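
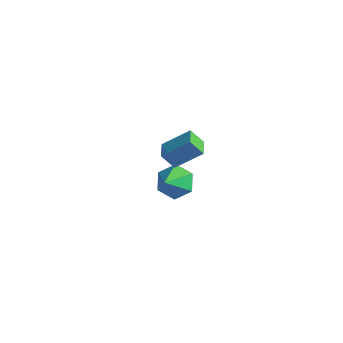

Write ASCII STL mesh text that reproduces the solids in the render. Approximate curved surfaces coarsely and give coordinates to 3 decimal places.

solid 
facet normal -0.424 -0.437 0.793
outer loop
vertex 4.144 0.529 3.693
vertex 3.339 1.264 3.667
vertex 3.231 -0.507 2.634
endloop
endfacet
facet normal 0.738 -0.674 0.024
outer loop
vertex 3.681 -0.044 1.793
vertex 4.144 0.529 3.693
vertex 3.231 -0.507 2.634
endloop
endfacet
facet normal -0.425 -0.437 0.793
outer loop
vertex 3.231 -0.507 2.634
vertex 3.339 1.264 3.667
vertex 2.427 0.228 2.608
endloop
endfacet
facet normal -0.525 -0.595 -0.609
outer loop
vertex 2.427 0.228 2.608
vertex 3.681 -0.044 1.793
vertex 3.231 -0.507 2.634
endloop
endfacet
facet normal 0.524 0.596 0.608
outer loop
vertex 4.144 0.529 3.693
vertex 3.789 1.727 2.826
vertex 3.339 1.264 3.667
endloop
endfacet
facet normal 0.738 -0.674 0.023
outer loop
vertex 4.593 0.992 2.852
vertex 4.144 0.529 3.693
vertex 3.681 -0.044 1.793
endloop
endfacet
facet normal 0.525 0.596 0.608
outer loop
vertex 4.593 0.992 2.852
vertex 3.789 1.727 2.826
vertex 4.144 0.529 3.693
endloop
endfacet
facet normal -0.738 0.674 -0.024
outer loop
vertex 3.339 1.264 3.667
vertex 3.789 1.727 2.826
vertex 2.427 0.228 2.608
endloop
endfacet
facet normal -0.524 -0.596 -0.608
outer loop
vertex 2.876 0.691 1.767
vertex 3.681 -0.044 1.793
vertex 2.427 0.228 2.608
endloop
endfacet
facet normal -0.738 0.674 -0.023
outer loop
vertex 2.427 0.228 2.608
vertex 3.789 1.727 2.826
vertex 2.876 0.691 1.767
endloop
endfacet
facet normal 0.425 0.437 -0.793
outer loop
vertex 2.876 0.691 1.767
vertex 4.593 0.992 2.852
vertex 3.681 -0.044 1.793
endloop
endfacet
facet normal 0.425 0.437 -0.793
outer loop
vertex 3.789 1.727 2.826
vertex 4.593 0.992 2.852
vertex 2.876 0.691 1.767
endloop
endfacet
facet normal -0.329 0.732 -0.597
outer loop
vertex 0.33 2.853 -4.663
vertex -0.166 3.323 -3.814
vertex 0.863 3.586 -4.058
endloop
endfacet
facet normal 0.864 -0.463 -0.200
outer loop
vertex 0.33 2.853 -4.663
vertex 0.863 3.586 -4.058
vertex 0.366 2.137 -2.846
endloop
endfacet
facet normal -0.329 0.732 -0.597
outer loop
vertex 0.863 3.586 -4.058
vertex -0.166 3.323 -3.814
vertex 0.366 4.056 -3.209
endloop
endfacet
facet normal 0.880 0.088 0.466
outer loop
vertex 0.863 3.586 -4.058
vertex 0.366 4.056 -3.209
vertex 0.366 2.137 -2.846
endloop
endfacet
facet normal -0.329 0.732 -0.597
outer loop
vertex 0.366 4.056 -3.209
vertex -0.166 3.323 -3.814
vertex -0.663 3.792 -2.965
endloop
endfacet
facet normal 0.182 0.183 0.966
outer loop
vertex 0.366 4.056 -3.209
vertex -0.663 3.792 -2.965
vertex 0.366 2.137 -2.846
endloop
endfacet
facet normal -0.329 0.732 -0.597
outer loop
vertex -0.663 3.792 -2.965
vertex -0.166 3.323 -3.814
vertex -1.196 3.059 -3.57
endloop
endfacet
facet normal -0.533 -0.274 0.801
outer loop
vertex -0.663 3.792 -2.965
vertex -1.196 3.059 -3.57
vertex 0.366 2.137 -2.846
endloop
endfacet
facet normal -0.329 0.731 -0.597
outer loop
vertex -1.196 3.059 -3.57
vertex -0.166 3.323 -3.814
vertex -0.699 2.589 -4.419
endloop
endfacet
facet normal -0.549 -0.825 0.135
outer loop
vertex -1.196 3.059 -3.57
vertex -0.699 2.589 -4.419
vertex 0.366 2.137 -2.846
endloop
endfacet
facet normal -0.329 0.731 -0.597
outer loop
vertex -0.699 2.589 -4.419
vertex -0.166 3.323 -3.814
vertex 0.33 2.853 -4.663
endloop
endfacet
facet normal 0.149 -0.919 -0.365
outer loop
vertex -0.699 2.589 -4.419
vertex 0.33 2.853 -4.663
vertex 0.366 2.137 -2.846
endloop
endfacet

endsolid


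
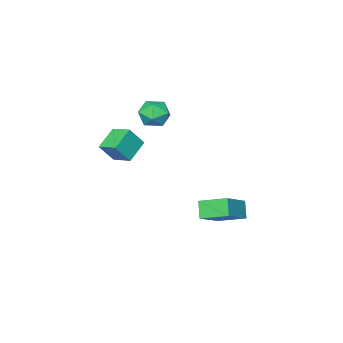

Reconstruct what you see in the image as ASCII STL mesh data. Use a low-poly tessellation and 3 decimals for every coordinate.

solid 
facet normal -0.818 -0.239 -0.523
outer loop
vertex -3.408 0.958 -0.95
vertex -4.022 2.087 -0.504
vertex -3.081 1.422 -1.674
endloop
endfacet
facet normal 0.451 -0.830 -0.328
outer loop
vertex -1.738 1.813 -0.816
vertex -3.408 0.958 -0.95
vertex -3.081 1.422 -1.674
endloop
endfacet
facet normal -0.818 -0.237 -0.523
outer loop
vertex -3.081 1.422 -1.674
vertex -4.022 2.087 -0.504
vertex -3.694 2.551 -1.227
endloop
endfacet
facet normal 0.356 0.505 -0.787
outer loop
vertex -3.694 2.551 -1.227
vertex -1.738 1.813 -0.816
vertex -3.081 1.422 -1.674
endloop
endfacet
facet normal -0.356 -0.504 0.787
outer loop
vertex -3.408 0.958 -0.95
vertex -2.679 2.478 0.354
vertex -4.022 2.087 -0.504
endloop
endfacet
facet normal 0.451 -0.830 -0.328
outer loop
vertex -2.066 1.349 -0.093
vertex -3.408 0.958 -0.95
vertex -1.738 1.813 -0.816
endloop
endfacet
facet normal -0.355 -0.505 0.787
outer loop
vertex -2.066 1.349 -0.093
vertex -2.679 2.478 0.354
vertex -3.408 0.958 -0.95
endloop
endfacet
facet normal -0.451 0.830 0.328
outer loop
vertex -4.022 2.087 -0.504
vertex -2.679 2.478 0.354
vertex -3.694 2.551 -1.227
endloop
endfacet
facet normal 0.356 0.504 -0.787
outer loop
vertex -2.352 2.942 -0.37
vertex -1.738 1.813 -0.816
vertex -3.694 2.551 -1.227
endloop
endfacet
facet normal -0.451 0.830 0.328
outer loop
vertex -3.694 2.551 -1.227
vertex -2.679 2.478 0.354
vertex -2.352 2.942 -0.37
endloop
endfacet
facet normal 0.818 0.238 0.524
outer loop
vertex -2.352 2.942 -0.37
vertex -2.066 1.349 -0.093
vertex -1.738 1.813 -0.816
endloop
endfacet
facet normal 0.819 0.238 0.522
outer loop
vertex -2.679 2.478 0.354
vertex -2.066 1.349 -0.093
vertex -2.352 2.942 -0.37
endloop
endfacet
facet normal -0.553 0.183 -0.813
outer loop
vertex -2.539 -3.973 1.095
vertex -2.663 -2.957 1.408
vertex -1.508 -3.653 0.465
endloop
endfacet
facet normal 0.115 -0.949 -0.293
outer loop
vertex -0.877 -3.863 1.392
vertex -2.539 -3.973 1.095
vertex -1.508 -3.653 0.465
endloop
endfacet
facet normal -0.552 0.185 -0.813
outer loop
vertex -1.508 -3.653 0.465
vertex -2.663 -2.957 1.408
vertex -1.631 -2.638 0.779
endloop
endfacet
facet normal 0.825 0.256 -0.504
outer loop
vertex -1.631 -2.638 0.779
vertex -0.877 -3.863 1.392
vertex -1.508 -3.653 0.465
endloop
endfacet
facet normal -0.825 -0.256 0.504
outer loop
vertex -2.539 -3.973 1.095
vertex -2.032 -3.167 2.335
vertex -2.663 -2.957 1.408
endloop
endfacet
facet normal 0.115 -0.949 -0.293
outer loop
vertex -1.909 -4.182 2.021
vertex -2.539 -3.973 1.095
vertex -0.877 -3.863 1.392
endloop
endfacet
facet normal -0.825 -0.256 0.504
outer loop
vertex -1.909 -4.182 2.021
vertex -2.032 -3.167 2.335
vertex -2.539 -3.973 1.095
endloop
endfacet
facet normal -0.115 0.949 0.293
outer loop
vertex -2.663 -2.957 1.408
vertex -2.032 -3.167 2.335
vertex -1.631 -2.638 0.779
endloop
endfacet
facet normal 0.825 0.256 -0.504
outer loop
vertex -1.001 -2.847 1.705
vertex -0.877 -3.863 1.392
vertex -1.631 -2.638 0.779
endloop
endfacet
facet normal -0.116 0.949 0.293
outer loop
vertex -1.631 -2.638 0.779
vertex -2.032 -3.167 2.335
vertex -1.001 -2.847 1.705
endloop
endfacet
facet normal 0.552 -0.183 0.813
outer loop
vertex -1.001 -2.847 1.705
vertex -1.909 -4.182 2.021
vertex -0.877 -3.863 1.392
endloop
endfacet
facet normal 0.553 -0.184 0.812
outer loop
vertex -2.032 -3.167 2.335
vertex -1.909 -4.182 2.021
vertex -1.001 -2.847 1.705
endloop
endfacet
facet normal -0.980 -0.138 0.146
outer loop
vertex -4.132 -2.949 2.631
vertex -3.994 -3.737 2.814
vertex -3.985 -3.17 3.407
endloop
endfacet
facet normal -0.791 0.533 0.302
outer loop
vertex -4.132 -2.949 2.631
vertex -3.985 -3.17 3.407
vertex -3.643 -2.49 3.102
endloop
endfacet
facet normal -0.498 0.820 -0.283
outer loop
vertex -4.132 -2.949 2.631
vertex -3.643 -2.49 3.102
vertex -3.44 -2.636 2.321
endloop
endfacet
facet normal -0.506 0.327 -0.798
outer loop
vertex -4.132 -2.949 2.631
vertex -3.44 -2.636 2.321
vertex -3.658 -3.407 2.143
endloop
endfacet
facet normal -0.804 -0.264 -0.533
outer loop
vertex -4.132 -2.949 2.631
vertex -3.658 -3.407 2.143
vertex -3.994 -3.737 2.814
endloop
endfacet
facet normal -0.291 0.510 0.810
outer loop
vertex -3.643 -2.49 3.102
vertex -3.985 -3.17 3.407
vertex -3.202 -2.993 3.577
endloop
endfacet
facet normal -0.597 -0.575 0.559
outer loop
vertex -3.985 -3.17 3.407
vertex -3.994 -3.737 2.814
vertex -3.42 -3.764 3.399
endloop
endfacet
facet normal -0.310 -0.782 -0.540
outer loop
vertex -3.994 -3.737 2.814
vertex -3.658 -3.407 2.143
vertex -3.217 -3.91 2.618
endloop
endfacet
facet normal 0.171 0.176 -0.970
outer loop
vertex -3.658 -3.407 2.143
vertex -3.44 -2.636 2.321
vertex -2.875 -3.23 2.313
endloop
endfacet
facet normal 0.183 0.974 -0.135
outer loop
vertex -3.44 -2.636 2.321
vertex -3.643 -2.49 3.102
vertex -2.866 -2.663 2.906
endloop
endfacet
facet normal 0.506 -0.327 0.798
outer loop
vertex -2.728 -3.451 3.089
vertex -3.202 -2.993 3.577
vertex -3.42 -3.764 3.399
endloop
endfacet
facet normal 0.498 -0.820 0.283
outer loop
vertex -2.728 -3.451 3.089
vertex -3.42 -3.764 3.399
vertex -3.217 -3.91 2.618
endloop
endfacet
facet normal 0.791 -0.533 -0.302
outer loop
vertex -2.728 -3.451 3.089
vertex -3.217 -3.91 2.618
vertex -2.875 -3.23 2.313
endloop
endfacet
facet normal 0.980 0.138 -0.146
outer loop
vertex -2.728 -3.451 3.089
vertex -2.875 -3.23 2.313
vertex -2.866 -2.663 2.906
endloop
endfacet
facet normal 0.804 0.264 0.533
outer loop
vertex -2.728 -3.451 3.089
vertex -2.866 -2.663 2.906
vertex -3.202 -2.993 3.577
endloop
endfacet
facet normal -0.171 -0.176 0.970
outer loop
vertex -3.42 -3.764 3.399
vertex -3.202 -2.993 3.577
vertex -3.985 -3.17 3.407
endloop
endfacet
facet normal -0.183 -0.974 0.135
outer loop
vertex -3.217 -3.91 2.618
vertex -3.42 -3.764 3.399
vertex -3.994 -3.737 2.814
endloop
endfacet
facet normal 0.291 -0.510 -0.810
outer loop
vertex -2.875 -3.23 2.313
vertex -3.217 -3.91 2.618
vertex -3.658 -3.407 2.143
endloop
endfacet
facet normal 0.597 0.575 -0.559
outer loop
vertex -2.866 -2.663 2.906
vertex -2.875 -3.23 2.313
vertex -3.44 -2.636 2.321
endloop
endfacet
facet normal 0.310 0.782 0.540
outer loop
vertex -3.202 -2.993 3.577
vertex -2.866 -2.663 2.906
vertex -3.643 -2.49 3.102
endloop
endfacet

endsolid


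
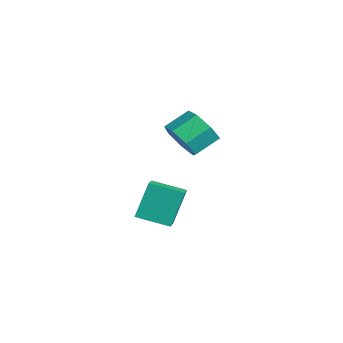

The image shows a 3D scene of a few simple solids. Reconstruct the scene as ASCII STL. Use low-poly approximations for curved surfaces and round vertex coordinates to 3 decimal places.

solid 
facet normal 0.161 -0.842 -0.514
outer loop
vertex -1.498 2.292 3.183
vertex -1.853 2.74 2.338
vertex -0.895 2.71 2.687
endloop
endfacet
facet normal 0.714 -0.260 0.650
outer loop
vertex -1.498 2.292 3.183
vertex -0.895 2.71 2.687
vertex -1.712 3.413 3.867
endloop
endfacet
facet normal 0.714 -0.260 0.650
outer loop
vertex -1.712 3.413 3.867
vertex -0.895 2.71 2.687
vertex -1.109 3.83 3.371
endloop
endfacet
facet normal -0.161 0.843 0.513
outer loop
vertex -1.712 3.413 3.867
vertex -1.109 3.83 3.371
vertex -2.067 3.86 3.022
endloop
endfacet
facet normal 0.161 -0.842 -0.514
outer loop
vertex -0.895 2.71 2.687
vertex -1.853 2.74 2.338
vertex -1.014 3.15 1.929
endloop
endfacet
facet normal 0.978 0.207 -0.033
outer loop
vertex -0.895 2.71 2.687
vertex -1.014 3.15 1.929
vertex -1.109 3.83 3.371
endloop
endfacet
facet normal 0.978 0.207 -0.033
outer loop
vertex -1.109 3.83 3.371
vertex -1.014 3.15 1.929
vertex -1.228 4.27 2.612
endloop
endfacet
facet normal -0.161 0.843 0.514
outer loop
vertex -1.109 3.83 3.371
vertex -1.228 4.27 2.612
vertex -2.067 3.86 3.022
endloop
endfacet
facet normal 0.162 -0.843 -0.513
outer loop
vertex -1.014 3.15 1.929
vertex -1.853 2.74 2.338
vertex -1.764 3.281 1.478
endloop
endfacet
facet normal 0.506 0.518 -0.690
outer loop
vertex -1.014 3.15 1.929
vertex -1.764 3.281 1.478
vertex -1.228 4.27 2.612
endloop
endfacet
facet normal 0.505 0.518 -0.690
outer loop
vertex -1.228 4.27 2.612
vertex -1.764 3.281 1.478
vertex -1.978 4.402 2.162
endloop
endfacet
facet normal -0.160 0.842 0.514
outer loop
vertex -1.228 4.27 2.612
vertex -1.978 4.402 2.162
vertex -2.067 3.86 3.022
endloop
endfacet
facet normal 0.160 -0.843 -0.514
outer loop
vertex -1.764 3.281 1.478
vertex -1.853 2.74 2.338
vertex -2.582 3.005 1.676
endloop
endfacet
facet normal -0.349 0.439 -0.828
outer loop
vertex -1.764 3.281 1.478
vertex -2.582 3.005 1.676
vertex -1.978 4.402 2.162
endloop
endfacet
facet normal -0.348 0.439 -0.828
outer loop
vertex -1.978 4.402 2.162
vertex -2.582 3.005 1.676
vertex -2.796 4.125 2.359
endloop
endfacet
facet normal -0.161 0.842 0.514
outer loop
vertex -1.978 4.402 2.162
vertex -2.796 4.125 2.359
vertex -2.067 3.86 3.022
endloop
endfacet
facet normal 0.161 -0.842 -0.514
outer loop
vertex -2.582 3.005 1.676
vertex -1.853 2.74 2.338
vertex -2.85 2.529 2.372
endloop
endfacet
facet normal -0.939 0.029 -0.342
outer loop
vertex -2.582 3.005 1.676
vertex -2.85 2.529 2.372
vertex -2.796 4.125 2.359
endloop
endfacet
facet normal -0.939 0.029 -0.341
outer loop
vertex -2.796 4.125 2.359
vertex -2.85 2.529 2.372
vertex -3.064 3.649 3.056
endloop
endfacet
facet normal -0.161 0.843 0.514
outer loop
vertex -2.796 4.125 2.359
vertex -3.064 3.649 3.056
vertex -2.067 3.86 3.022
endloop
endfacet
facet normal 0.161 -0.843 -0.514
outer loop
vertex -2.85 2.529 2.372
vertex -1.853 2.74 2.338
vertex -2.368 2.212 3.043
endloop
endfacet
facet normal -0.823 -0.402 0.401
outer loop
vertex -2.85 2.529 2.372
vertex -2.368 2.212 3.043
vertex -3.064 3.649 3.056
endloop
endfacet
facet normal -0.823 -0.402 0.402
outer loop
vertex -3.064 3.649 3.056
vertex -2.368 2.212 3.043
vertex -2.582 3.332 3.726
endloop
endfacet
facet normal -0.161 0.842 0.514
outer loop
vertex -3.064 3.649 3.056
vertex -2.582 3.332 3.726
vertex -2.067 3.86 3.022
endloop
endfacet
facet normal 0.160 -0.843 -0.514
outer loop
vertex -2.368 2.212 3.043
vertex -1.853 2.74 2.338
vertex -1.498 2.292 3.183
endloop
endfacet
facet normal -0.087 -0.531 0.843
outer loop
vertex -2.368 2.212 3.043
vertex -1.498 2.292 3.183
vertex -2.582 3.332 3.726
endloop
endfacet
facet normal -0.087 -0.531 0.843
outer loop
vertex -2.582 3.332 3.726
vertex -1.498 2.292 3.183
vertex -1.712 3.413 3.867
endloop
endfacet
facet normal -0.162 0.843 0.514
outer loop
vertex -2.582 3.332 3.726
vertex -1.712 3.413 3.867
vertex -2.067 3.86 3.022
endloop
endfacet
facet normal -0.858 0.352 -0.374
outer loop
vertex 1.633 0.491 2.196
vertex 2.31 1.738 1.814
vertex 2.023 -0.193 0.656
endloop
endfacet
facet normal -0.461 -0.848 0.260
outer loop
vertex 3.01 -0.598 1.086
vertex 1.633 0.491 2.196
vertex 2.023 -0.193 0.656
endloop
endfacet
facet normal -0.858 0.352 -0.374
outer loop
vertex 2.023 -0.193 0.656
vertex 2.31 1.738 1.814
vertex 2.701 1.054 0.274
endloop
endfacet
facet normal 0.226 -0.395 -0.890
outer loop
vertex 2.701 1.054 0.274
vertex 3.01 -0.598 1.086
vertex 2.023 -0.193 0.656
endloop
endfacet
facet normal -0.226 0.395 0.890
outer loop
vertex 1.633 0.491 2.196
vertex 3.297 1.333 2.244
vertex 2.31 1.738 1.814
endloop
endfacet
facet normal -0.462 -0.848 0.260
outer loop
vertex 2.619 0.086 2.626
vertex 1.633 0.491 2.196
vertex 3.01 -0.598 1.086
endloop
endfacet
facet normal -0.226 0.395 0.890
outer loop
vertex 2.619 0.086 2.626
vertex 3.297 1.333 2.244
vertex 1.633 0.491 2.196
endloop
endfacet
facet normal 0.461 0.848 -0.260
outer loop
vertex 2.31 1.738 1.814
vertex 3.297 1.333 2.244
vertex 2.701 1.054 0.274
endloop
endfacet
facet normal 0.226 -0.395 -0.890
outer loop
vertex 3.687 0.649 0.704
vertex 3.01 -0.598 1.086
vertex 2.701 1.054 0.274
endloop
endfacet
facet normal 0.462 0.848 -0.260
outer loop
vertex 2.701 1.054 0.274
vertex 3.297 1.333 2.244
vertex 3.687 0.649 0.704
endloop
endfacet
facet normal 0.858 -0.351 0.374
outer loop
vertex 3.687 0.649 0.704
vertex 2.619 0.086 2.626
vertex 3.01 -0.598 1.086
endloop
endfacet
facet normal 0.858 -0.352 0.374
outer loop
vertex 3.297 1.333 2.244
vertex 2.619 0.086 2.626
vertex 3.687 0.649 0.704
endloop
endfacet

endsolid


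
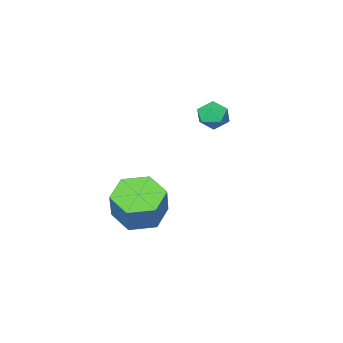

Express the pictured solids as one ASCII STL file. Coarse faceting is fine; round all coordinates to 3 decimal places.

solid 
facet normal 0.060 0.812 0.580
outer loop
vertex -1.178 1.206 -0.414
vertex -1.659 0.948 -0.003
vertex -1.0 0.814 0.116
endloop
endfacet
facet normal 0.687 0.675 0.269
outer loop
vertex -1.178 1.206 -0.414
vertex -1.0 0.814 0.116
vertex -0.687 0.736 -0.487
endloop
endfacet
facet normal 0.586 0.681 -0.439
outer loop
vertex -1.178 1.206 -0.414
vertex -0.687 0.736 -0.487
vertex -1.154 0.821 -0.979
endloop
endfacet
facet normal -0.100 0.820 -0.563
outer loop
vertex -1.178 1.206 -0.414
vertex -1.154 0.821 -0.979
vertex -1.754 0.953 -0.68
endloop
endfacet
facet normal -0.427 0.902 0.067
outer loop
vertex -1.178 1.206 -0.414
vertex -1.754 0.953 -0.68
vertex -1.659 0.948 -0.003
endloop
endfacet
facet normal 0.888 0.017 0.459
outer loop
vertex -0.687 0.736 -0.487
vertex -1.0 0.814 0.116
vertex -0.866 0.187 -0.12
endloop
endfacet
facet normal -0.125 0.240 0.963
outer loop
vertex -1.0 0.814 0.116
vertex -1.659 0.948 -0.003
vertex -1.466 0.319 0.179
endloop
endfacet
facet normal -0.913 0.385 0.131
outer loop
vertex -1.659 0.948 -0.003
vertex -1.754 0.953 -0.68
vertex -1.933 0.404 -0.313
endloop
endfacet
facet normal -0.387 0.251 -0.887
outer loop
vertex -1.754 0.953 -0.68
vertex -1.154 0.821 -0.979
vertex -1.62 0.326 -0.916
endloop
endfacet
facet normal 0.727 0.025 -0.686
outer loop
vertex -1.154 0.821 -0.979
vertex -0.687 0.736 -0.487
vertex -0.961 0.192 -0.797
endloop
endfacet
facet normal 0.100 -0.820 0.563
outer loop
vertex -1.442 -0.066 -0.386
vertex -0.866 0.187 -0.12
vertex -1.466 0.319 0.179
endloop
endfacet
facet normal -0.586 -0.681 0.439
outer loop
vertex -1.442 -0.066 -0.386
vertex -1.466 0.319 0.179
vertex -1.933 0.404 -0.313
endloop
endfacet
facet normal -0.687 -0.675 -0.269
outer loop
vertex -1.442 -0.066 -0.386
vertex -1.933 0.404 -0.313
vertex -1.62 0.326 -0.916
endloop
endfacet
facet normal -0.060 -0.812 -0.580
outer loop
vertex -1.442 -0.066 -0.386
vertex -1.62 0.326 -0.916
vertex -0.961 0.192 -0.797
endloop
endfacet
facet normal 0.427 -0.902 -0.067
outer loop
vertex -1.442 -0.066 -0.386
vertex -0.961 0.192 -0.797
vertex -0.866 0.187 -0.12
endloop
endfacet
facet normal 0.387 -0.251 0.887
outer loop
vertex -1.466 0.319 0.179
vertex -0.866 0.187 -0.12
vertex -1.0 0.814 0.116
endloop
endfacet
facet normal -0.727 -0.025 0.686
outer loop
vertex -1.933 0.404 -0.313
vertex -1.466 0.319 0.179
vertex -1.659 0.948 -0.003
endloop
endfacet
facet normal -0.888 -0.017 -0.459
outer loop
vertex -1.62 0.326 -0.916
vertex -1.933 0.404 -0.313
vertex -1.754 0.953 -0.68
endloop
endfacet
facet normal 0.125 -0.240 -0.963
outer loop
vertex -0.961 0.192 -0.797
vertex -1.62 0.326 -0.916
vertex -1.154 0.821 -0.979
endloop
endfacet
facet normal 0.913 -0.385 -0.131
outer loop
vertex -0.866 0.187 -0.12
vertex -0.961 0.192 -0.797
vertex -0.687 0.736 -0.487
endloop
endfacet
facet normal -0.278 -0.366 -0.888
outer loop
vertex 3.488 2.324 -3.919
vertex 2.714 1.861 -3.486
vertex 2.608 2.792 -3.837
endloop
endfacet
facet normal 0.386 0.804 -0.452
outer loop
vertex 3.488 2.324 -3.919
vertex 2.608 2.792 -3.837
vertex 3.879 2.841 -2.667
endloop
endfacet
facet normal 0.386 0.804 -0.452
outer loop
vertex 3.879 2.841 -2.667
vertex 2.608 2.792 -3.837
vertex 2.999 3.309 -2.585
endloop
endfacet
facet normal 0.278 0.367 0.888
outer loop
vertex 3.879 2.841 -2.667
vertex 2.999 3.309 -2.585
vertex 3.106 2.379 -2.234
endloop
endfacet
facet normal -0.278 -0.366 -0.888
outer loop
vertex 2.608 2.792 -3.837
vertex 2.714 1.861 -3.486
vertex 1.834 2.329 -3.404
endloop
endfacet
facet normal -0.570 0.807 -0.155
outer loop
vertex 2.608 2.792 -3.837
vertex 1.834 2.329 -3.404
vertex 2.999 3.309 -2.585
endloop
endfacet
facet normal -0.570 0.807 -0.155
outer loop
vertex 2.999 3.309 -2.585
vertex 1.834 2.329 -3.404
vertex 2.226 2.846 -2.152
endloop
endfacet
facet normal 0.278 0.367 0.888
outer loop
vertex 2.999 3.309 -2.585
vertex 2.226 2.846 -2.152
vertex 3.106 2.379 -2.234
endloop
endfacet
facet normal -0.278 -0.367 -0.888
outer loop
vertex 1.834 2.329 -3.404
vertex 2.714 1.861 -3.486
vertex 1.941 1.399 -3.053
endloop
endfacet
facet normal -0.955 0.003 0.298
outer loop
vertex 1.834 2.329 -3.404
vertex 1.941 1.399 -3.053
vertex 2.226 2.846 -2.152
endloop
endfacet
facet normal -0.955 0.003 0.297
outer loop
vertex 2.226 2.846 -2.152
vertex 1.941 1.399 -3.053
vertex 2.332 1.916 -1.801
endloop
endfacet
facet normal 0.277 0.367 0.888
outer loop
vertex 2.226 2.846 -2.152
vertex 2.332 1.916 -1.801
vertex 3.106 2.379 -2.234
endloop
endfacet
facet normal -0.278 -0.367 -0.888
outer loop
vertex 1.941 1.399 -3.053
vertex 2.714 1.861 -3.486
vertex 2.821 0.931 -3.135
endloop
endfacet
facet normal -0.386 -0.804 0.452
outer loop
vertex 1.941 1.399 -3.053
vertex 2.821 0.931 -3.135
vertex 2.332 1.916 -1.801
endloop
endfacet
facet normal -0.386 -0.804 0.452
outer loop
vertex 2.332 1.916 -1.801
vertex 2.821 0.931 -3.135
vertex 3.212 1.448 -1.883
endloop
endfacet
facet normal 0.278 0.366 0.888
outer loop
vertex 2.332 1.916 -1.801
vertex 3.212 1.448 -1.883
vertex 3.106 2.379 -2.234
endloop
endfacet
facet normal -0.278 -0.367 -0.888
outer loop
vertex 2.821 0.931 -3.135
vertex 2.714 1.861 -3.486
vertex 3.594 1.394 -3.568
endloop
endfacet
facet normal 0.570 -0.807 0.155
outer loop
vertex 2.821 0.931 -3.135
vertex 3.594 1.394 -3.568
vertex 3.212 1.448 -1.883
endloop
endfacet
facet normal 0.570 -0.807 0.155
outer loop
vertex 3.212 1.448 -1.883
vertex 3.594 1.394 -3.568
vertex 3.986 1.911 -2.316
endloop
endfacet
facet normal 0.278 0.366 0.888
outer loop
vertex 3.212 1.448 -1.883
vertex 3.986 1.911 -2.316
vertex 3.106 2.379 -2.234
endloop
endfacet
facet normal -0.277 -0.367 -0.888
outer loop
vertex 3.594 1.394 -3.568
vertex 2.714 1.861 -3.486
vertex 3.488 2.324 -3.919
endloop
endfacet
facet normal 0.955 -0.003 -0.297
outer loop
vertex 3.594 1.394 -3.568
vertex 3.488 2.324 -3.919
vertex 3.986 1.911 -2.316
endloop
endfacet
facet normal 0.955 -0.002 -0.297
outer loop
vertex 3.986 1.911 -2.316
vertex 3.488 2.324 -3.919
vertex 3.879 2.841 -2.667
endloop
endfacet
facet normal 0.278 0.367 0.888
outer loop
vertex 3.986 1.911 -2.316
vertex 3.879 2.841 -2.667
vertex 3.106 2.379 -2.234
endloop
endfacet

endsolid


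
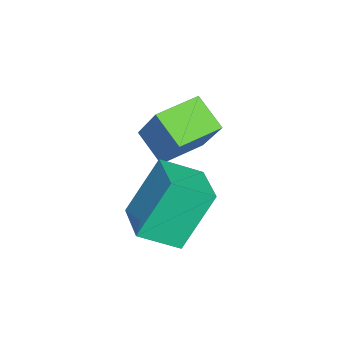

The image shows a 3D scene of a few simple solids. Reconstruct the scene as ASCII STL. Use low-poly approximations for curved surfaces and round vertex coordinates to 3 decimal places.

solid 
facet normal -0.726 0.675 0.132
outer loop
vertex -1.35 2.436 0.8
vertex -0.704 3.286 0.007
vertex -2.412 1.633 -0.927
endloop
endfacet
facet normal -0.486 -0.639 0.596
outer loop
vertex -1.316 0.614 -1.127
vertex -1.35 2.436 0.8
vertex -2.412 1.633 -0.927
endloop
endfacet
facet normal -0.726 0.675 0.133
outer loop
vertex -2.412 1.633 -0.927
vertex -0.704 3.286 0.007
vertex -1.766 2.484 -1.719
endloop
endfacet
facet normal -0.487 -0.368 -0.792
outer loop
vertex -1.766 2.484 -1.719
vertex -1.316 0.614 -1.127
vertex -2.412 1.633 -0.927
endloop
endfacet
facet normal 0.487 0.369 0.792
outer loop
vertex -1.35 2.436 0.8
vertex 0.392 2.267 -0.193
vertex -0.704 3.286 0.007
endloop
endfacet
facet normal -0.486 -0.639 0.596
outer loop
vertex -0.254 1.416 0.599
vertex -1.35 2.436 0.8
vertex -1.316 0.614 -1.127
endloop
endfacet
facet normal 0.487 0.367 0.792
outer loop
vertex -0.254 1.416 0.599
vertex 0.392 2.267 -0.193
vertex -1.35 2.436 0.8
endloop
endfacet
facet normal 0.486 0.639 -0.596
outer loop
vertex -0.704 3.286 0.007
vertex 0.392 2.267 -0.193
vertex -1.766 2.484 -1.719
endloop
endfacet
facet normal -0.488 -0.368 -0.792
outer loop
vertex -0.67 1.464 -1.92
vertex -1.316 0.614 -1.127
vertex -1.766 2.484 -1.719
endloop
endfacet
facet normal 0.486 0.639 -0.596
outer loop
vertex -1.766 2.484 -1.719
vertex 0.392 2.267 -0.193
vertex -0.67 1.464 -1.92
endloop
endfacet
facet normal 0.726 -0.675 -0.133
outer loop
vertex -0.67 1.464 -1.92
vertex -0.254 1.416 0.599
vertex -1.316 0.614 -1.127
endloop
endfacet
facet normal 0.726 -0.675 -0.133
outer loop
vertex 0.392 2.267 -0.193
vertex -0.254 1.416 0.599
vertex -0.67 1.464 -1.92
endloop
endfacet
facet normal -0.327 0.386 0.863
outer loop
vertex 0.19 1.621 -1.009
vertex 1.732 2.336 -0.745
vertex -0.25 2.832 -1.717
endloop
endfacet
facet normal -0.897 -0.415 -0.154
outer loop
vertex 0.468 1.984 -3.615
vertex 0.19 1.621 -1.009
vertex -0.25 2.832 -1.717
endloop
endfacet
facet normal -0.327 0.385 0.863
outer loop
vertex -0.25 2.832 -1.717
vertex 1.732 2.336 -0.745
vertex 1.292 3.547 -1.452
endloop
endfacet
facet normal -0.299 0.824 -0.481
outer loop
vertex 1.292 3.547 -1.452
vertex 0.468 1.984 -3.615
vertex -0.25 2.832 -1.717
endloop
endfacet
facet normal 0.300 -0.824 0.481
outer loop
vertex 0.19 1.621 -1.009
vertex 2.45 1.488 -2.643
vertex 1.732 2.336 -0.745
endloop
endfacet
facet normal -0.897 -0.415 -0.154
outer loop
vertex 0.908 0.773 -2.908
vertex 0.19 1.621 -1.009
vertex 0.468 1.984 -3.615
endloop
endfacet
facet normal 0.299 -0.824 0.481
outer loop
vertex 0.908 0.773 -2.908
vertex 2.45 1.488 -2.643
vertex 0.19 1.621 -1.009
endloop
endfacet
facet normal 0.897 0.415 0.154
outer loop
vertex 1.732 2.336 -0.745
vertex 2.45 1.488 -2.643
vertex 1.292 3.547 -1.452
endloop
endfacet
facet normal -0.300 0.824 -0.481
outer loop
vertex 2.01 2.699 -3.351
vertex 0.468 1.984 -3.615
vertex 1.292 3.547 -1.452
endloop
endfacet
facet normal 0.897 0.415 0.153
outer loop
vertex 1.292 3.547 -1.452
vertex 2.45 1.488 -2.643
vertex 2.01 2.699 -3.351
endloop
endfacet
facet normal 0.326 -0.385 -0.863
outer loop
vertex 2.01 2.699 -3.351
vertex 0.908 0.773 -2.908
vertex 0.468 1.984 -3.615
endloop
endfacet
facet normal 0.327 -0.386 -0.863
outer loop
vertex 2.45 1.488 -2.643
vertex 0.908 0.773 -2.908
vertex 2.01 2.699 -3.351
endloop
endfacet

endsolid


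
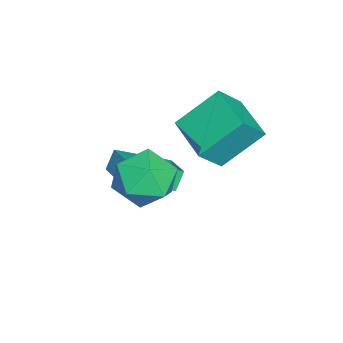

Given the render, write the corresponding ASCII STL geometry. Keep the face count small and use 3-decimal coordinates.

solid 
facet normal -0.459 0.230 0.858
outer loop
vertex 1.706 -1.449 -1.184
vertex 0.852 0.283 -2.105
vertex 0.738 -2.108 -1.526
endloop
endfacet
facet normal 0.399 -0.810 0.430
outer loop
vertex 1.128 -2.303 -2.255
vertex 1.706 -1.449 -1.184
vertex 0.738 -2.108 -1.526
endloop
endfacet
facet normal -0.459 0.230 0.858
outer loop
vertex 0.738 -2.108 -1.526
vertex 0.852 0.283 -2.105
vertex -0.116 -0.376 -2.446
endloop
endfacet
facet normal -0.794 -0.540 -0.280
outer loop
vertex -0.116 -0.376 -2.446
vertex 1.128 -2.303 -2.255
vertex 0.738 -2.108 -1.526
endloop
endfacet
facet normal 0.794 0.540 0.280
outer loop
vertex 1.706 -1.449 -1.184
vertex 1.242 0.088 -2.834
vertex 0.852 0.283 -2.105
endloop
endfacet
facet normal 0.400 -0.810 0.430
outer loop
vertex 2.096 -1.644 -1.914
vertex 1.706 -1.449 -1.184
vertex 1.128 -2.303 -2.255
endloop
endfacet
facet normal 0.794 0.540 0.280
outer loop
vertex 2.096 -1.644 -1.914
vertex 1.242 0.088 -2.834
vertex 1.706 -1.449 -1.184
endloop
endfacet
facet normal -0.400 0.809 -0.430
outer loop
vertex 0.852 0.283 -2.105
vertex 1.242 0.088 -2.834
vertex -0.116 -0.376 -2.446
endloop
endfacet
facet normal -0.794 -0.540 -0.280
outer loop
vertex 0.274 -0.571 -3.176
vertex 1.128 -2.303 -2.255
vertex -0.116 -0.376 -2.446
endloop
endfacet
facet normal -0.399 0.810 -0.430
outer loop
vertex -0.116 -0.376 -2.446
vertex 1.242 0.088 -2.834
vertex 0.274 -0.571 -3.176
endloop
endfacet
facet normal 0.459 -0.230 -0.858
outer loop
vertex 0.274 -0.571 -3.176
vertex 2.096 -1.644 -1.914
vertex 1.128 -2.303 -2.255
endloop
endfacet
facet normal 0.459 -0.229 -0.858
outer loop
vertex 1.242 0.088 -2.834
vertex 2.096 -1.644 -1.914
vertex 0.274 -0.571 -3.176
endloop
endfacet
facet normal -0.528 0.450 -0.720
outer loop
vertex -0.149 1.934 0.941
vertex 1.253 3.024 0.594
vertex 0.524 0.655 -0.352
endloop
endfacet
facet normal -0.775 -0.602 0.192
outer loop
vertex 1.227 0.056 0.606
vertex -0.149 1.934 0.941
vertex 0.524 0.655 -0.352
endloop
endfacet
facet normal -0.528 0.450 -0.720
outer loop
vertex 0.524 0.655 -0.352
vertex 1.253 3.024 0.594
vertex 1.927 1.745 -0.699
endloop
endfacet
facet normal 0.347 -0.659 -0.667
outer loop
vertex 1.927 1.745 -0.699
vertex 1.227 0.056 0.606
vertex 0.524 0.655 -0.352
endloop
endfacet
facet normal -0.347 0.659 0.667
outer loop
vertex -0.149 1.934 0.941
vertex 1.956 2.425 1.552
vertex 1.253 3.024 0.594
endloop
endfacet
facet normal -0.775 -0.602 0.192
outer loop
vertex 0.553 1.335 1.899
vertex -0.149 1.934 0.941
vertex 1.227 0.056 0.606
endloop
endfacet
facet normal -0.347 0.659 0.667
outer loop
vertex 0.553 1.335 1.899
vertex 1.956 2.425 1.552
vertex -0.149 1.934 0.941
endloop
endfacet
facet normal 0.775 0.602 -0.192
outer loop
vertex 1.253 3.024 0.594
vertex 1.956 2.425 1.552
vertex 1.927 1.745 -0.699
endloop
endfacet
facet normal 0.347 -0.659 -0.667
outer loop
vertex 2.629 1.146 0.259
vertex 1.227 0.056 0.606
vertex 1.927 1.745 -0.699
endloop
endfacet
facet normal 0.775 0.602 -0.192
outer loop
vertex 1.927 1.745 -0.699
vertex 1.956 2.425 1.552
vertex 2.629 1.146 0.259
endloop
endfacet
facet normal 0.528 -0.450 0.720
outer loop
vertex 2.629 1.146 0.259
vertex 0.553 1.335 1.899
vertex 1.227 0.056 0.606
endloop
endfacet
facet normal 0.528 -0.450 0.720
outer loop
vertex 1.956 2.425 1.552
vertex 0.553 1.335 1.899
vertex 2.629 1.146 0.259
endloop
endfacet
facet normal 0.081 -0.184 0.979
outer loop
vertex 4.338 -0.001 0.773
vertex 3.207 -0.325 0.806
vertex 4.043 -1.125 0.586
endloop
endfacet
facet normal 0.704 -0.292 0.647
outer loop
vertex 4.338 -0.001 0.773
vertex 4.043 -1.125 0.586
vertex 4.868 -0.615 -0.081
endloop
endfacet
facet normal 0.891 0.316 0.326
outer loop
vertex 4.338 -0.001 0.773
vertex 4.868 -0.615 -0.081
vertex 4.543 0.5 -0.273
endloop
endfacet
facet normal 0.385 0.801 0.459
outer loop
vertex 4.338 -0.001 0.773
vertex 4.543 0.5 -0.273
vertex 3.516 0.679 0.275
endloop
endfacet
facet normal -0.116 0.492 0.863
outer loop
vertex 4.338 -0.001 0.773
vertex 3.516 0.679 0.275
vertex 3.207 -0.325 0.806
endloop
endfacet
facet normal 0.601 -0.786 0.142
outer loop
vertex 4.868 -0.615 -0.081
vertex 4.043 -1.125 0.586
vertex 4.064 -1.319 -0.575
endloop
endfacet
facet normal -0.405 -0.611 0.680
outer loop
vertex 4.043 -1.125 0.586
vertex 3.207 -0.325 0.806
vertex 3.037 -1.14 -0.027
endloop
endfacet
facet normal -0.725 0.483 0.491
outer loop
vertex 3.207 -0.325 0.806
vertex 3.516 0.679 0.275
vertex 2.712 -0.025 -0.219
endloop
endfacet
facet normal 0.085 0.983 -0.163
outer loop
vertex 3.516 0.679 0.275
vertex 4.543 0.5 -0.273
vertex 3.537 0.485 -0.886
endloop
endfacet
facet normal 0.904 0.198 -0.379
outer loop
vertex 4.543 0.5 -0.273
vertex 4.868 -0.615 -0.081
vertex 4.373 -0.315 -1.106
endloop
endfacet
facet normal -0.385 -0.801 -0.459
outer loop
vertex 3.242 -0.639 -1.073
vertex 4.064 -1.319 -0.575
vertex 3.037 -1.14 -0.027
endloop
endfacet
facet normal -0.891 -0.316 -0.326
outer loop
vertex 3.242 -0.639 -1.073
vertex 3.037 -1.14 -0.027
vertex 2.712 -0.025 -0.219
endloop
endfacet
facet normal -0.704 0.292 -0.647
outer loop
vertex 3.242 -0.639 -1.073
vertex 2.712 -0.025 -0.219
vertex 3.537 0.485 -0.886
endloop
endfacet
facet normal -0.081 0.184 -0.979
outer loop
vertex 3.242 -0.639 -1.073
vertex 3.537 0.485 -0.886
vertex 4.373 -0.315 -1.106
endloop
endfacet
facet normal 0.116 -0.492 -0.863
outer loop
vertex 3.242 -0.639 -1.073
vertex 4.373 -0.315 -1.106
vertex 4.064 -1.319 -0.575
endloop
endfacet
facet normal -0.085 -0.983 0.163
outer loop
vertex 3.037 -1.14 -0.027
vertex 4.064 -1.319 -0.575
vertex 4.043 -1.125 0.586
endloop
endfacet
facet normal -0.904 -0.198 0.379
outer loop
vertex 2.712 -0.025 -0.219
vertex 3.037 -1.14 -0.027
vertex 3.207 -0.325 0.806
endloop
endfacet
facet normal -0.601 0.786 -0.142
outer loop
vertex 3.537 0.485 -0.886
vertex 2.712 -0.025 -0.219
vertex 3.516 0.679 0.275
endloop
endfacet
facet normal 0.405 0.611 -0.680
outer loop
vertex 4.373 -0.315 -1.106
vertex 3.537 0.485 -0.886
vertex 4.543 0.5 -0.273
endloop
endfacet
facet normal 0.725 -0.483 -0.491
outer loop
vertex 4.064 -1.319 -0.575
vertex 4.373 -0.315 -1.106
vertex 4.868 -0.615 -0.081
endloop
endfacet

endsolid


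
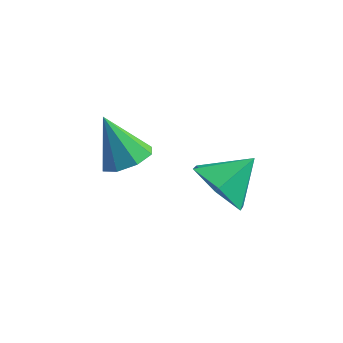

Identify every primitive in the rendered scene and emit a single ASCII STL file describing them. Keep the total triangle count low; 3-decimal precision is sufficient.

solid 
facet normal 0.489 -0.147 -0.860
outer loop
vertex -0.857 -2.485 -2.361
vertex -1.212 -2.94 -2.485
vertex -1.224 -2.359 -2.591
endloop
endfacet
facet normal 0.089 0.926 0.366
outer loop
vertex -0.857 -2.485 -2.361
vertex -1.224 -2.359 -2.591
vertex -1.808 -2.76 -1.435
endloop
endfacet
facet normal 0.488 -0.147 -0.861
outer loop
vertex -1.224 -2.359 -2.591
vertex -1.212 -2.94 -2.485
vertex -1.585 -2.573 -2.759
endloop
endfacet
facet normal -0.521 0.853 0.033
outer loop
vertex -1.224 -2.359 -2.591
vertex -1.585 -2.573 -2.759
vertex -1.808 -2.76 -1.435
endloop
endfacet
facet normal 0.487 -0.147 -0.861
outer loop
vertex -1.585 -2.573 -2.759
vertex -1.212 -2.94 -2.485
vertex -1.727 -3.002 -2.766
endloop
endfacet
facet normal -0.943 0.314 -0.114
outer loop
vertex -1.585 -2.573 -2.759
vertex -1.727 -3.002 -2.766
vertex -1.808 -2.76 -1.435
endloop
endfacet
facet normal 0.487 -0.147 -0.861
outer loop
vertex -1.727 -3.002 -2.766
vertex -1.212 -2.94 -2.485
vertex -1.568 -3.394 -2.609
endloop
endfacet
facet normal -0.928 -0.372 0.011
outer loop
vertex -1.727 -3.002 -2.766
vertex -1.568 -3.394 -2.609
vertex -1.808 -2.76 -1.435
endloop
endfacet
facet normal 0.487 -0.147 -0.861
outer loop
vertex -1.568 -3.394 -2.609
vertex -1.212 -2.94 -2.485
vertex -1.2 -3.52 -2.379
endloop
endfacet
facet normal -0.486 -0.807 0.336
outer loop
vertex -1.568 -3.394 -2.609
vertex -1.2 -3.52 -2.379
vertex -1.808 -2.76 -1.435
endloop
endfacet
facet normal 0.489 -0.147 -0.860
outer loop
vertex -1.2 -3.52 -2.379
vertex -1.212 -2.94 -2.485
vertex -0.84 -3.306 -2.211
endloop
endfacet
facet normal 0.123 -0.733 0.669
outer loop
vertex -1.2 -3.52 -2.379
vertex -0.84 -3.306 -2.211
vertex -1.808 -2.76 -1.435
endloop
endfacet
facet normal 0.489 -0.147 -0.860
outer loop
vertex -0.84 -3.306 -2.211
vertex -1.212 -2.94 -2.485
vertex -0.697 -2.877 -2.203
endloop
endfacet
facet normal 0.543 -0.196 0.816
outer loop
vertex -0.84 -3.306 -2.211
vertex -0.697 -2.877 -2.203
vertex -1.808 -2.76 -1.435
endloop
endfacet
facet normal 0.489 -0.147 -0.860
outer loop
vertex -0.697 -2.877 -2.203
vertex -1.212 -2.94 -2.485
vertex -0.857 -2.485 -2.361
endloop
endfacet
facet normal 0.529 0.494 0.690
outer loop
vertex -0.697 -2.877 -2.203
vertex -0.857 -2.485 -2.361
vertex -1.808 -2.76 -1.435
endloop
endfacet
facet normal -0.530 -0.607 -0.591
outer loop
vertex 0.768 -1.31 -4.931
vertex 0.251 -1.471 -4.302
vertex 0.096 -0.836 -4.815
endloop
endfacet
facet normal 0.503 0.796 -0.337
outer loop
vertex 0.768 -1.31 -4.931
vertex 0.096 -0.836 -4.815
vertex 0.829 -0.809 -3.658
endloop
endfacet
facet normal -0.530 -0.607 -0.591
outer loop
vertex 0.096 -0.836 -4.815
vertex 0.251 -1.471 -4.302
vertex -0.421 -0.997 -4.186
endloop
endfacet
facet normal -0.188 0.978 0.096
outer loop
vertex 0.096 -0.836 -4.815
vertex -0.421 -0.997 -4.186
vertex 0.829 -0.809 -3.658
endloop
endfacet
facet normal -0.530 -0.607 -0.591
outer loop
vertex -0.421 -0.997 -4.186
vertex 0.251 -1.471 -4.302
vertex -0.266 -1.632 -3.673
endloop
endfacet
facet normal -0.398 0.516 0.759
outer loop
vertex -0.421 -0.997 -4.186
vertex -0.266 -1.632 -3.673
vertex 0.829 -0.809 -3.658
endloop
endfacet
facet normal -0.531 -0.607 -0.592
outer loop
vertex -0.266 -1.632 -3.673
vertex 0.251 -1.471 -4.302
vertex 0.405 -2.105 -3.79
endloop
endfacet
facet normal 0.082 -0.128 0.988
outer loop
vertex -0.266 -1.632 -3.673
vertex 0.405 -2.105 -3.79
vertex 0.829 -0.809 -3.658
endloop
endfacet
facet normal -0.531 -0.607 -0.592
outer loop
vertex 0.405 -2.105 -3.79
vertex 0.251 -1.471 -4.302
vertex 0.922 -1.944 -4.419
endloop
endfacet
facet normal 0.772 -0.309 0.555
outer loop
vertex 0.405 -2.105 -3.79
vertex 0.922 -1.944 -4.419
vertex 0.829 -0.809 -3.658
endloop
endfacet
facet normal -0.531 -0.607 -0.592
outer loop
vertex 0.922 -1.944 -4.419
vertex 0.251 -1.471 -4.302
vertex 0.768 -1.31 -4.931
endloop
endfacet
facet normal 0.983 0.152 -0.107
outer loop
vertex 0.922 -1.944 -4.419
vertex 0.768 -1.31 -4.931
vertex 0.829 -0.809 -3.658
endloop
endfacet

endsolid


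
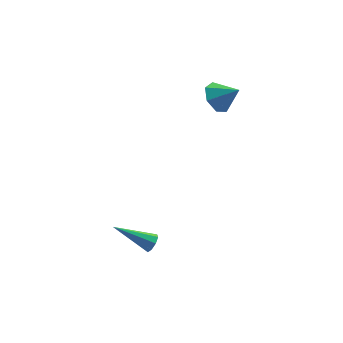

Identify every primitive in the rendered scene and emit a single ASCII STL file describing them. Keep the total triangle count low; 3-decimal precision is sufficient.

solid 
facet normal -0.690 0.363 -0.626
outer loop
vertex 2.941 3.441 1.623
vertex 2.615 3.95 2.277
vertex 3.253 4.145 1.687
endloop
endfacet
facet normal 0.872 -0.356 -0.337
outer loop
vertex 2.941 3.441 1.623
vertex 3.253 4.145 1.687
vertex 3.525 3.47 3.103
endloop
endfacet
facet normal -0.690 0.363 -0.626
outer loop
vertex 3.253 4.145 1.687
vertex 2.615 3.95 2.277
vertex 3.084 4.701 2.196
endloop
endfacet
facet normal 0.948 0.317 -0.031
outer loop
vertex 3.253 4.145 1.687
vertex 3.084 4.701 2.196
vertex 3.525 3.47 3.103
endloop
endfacet
facet normal -0.689 0.363 -0.627
outer loop
vertex 3.084 4.701 2.196
vertex 2.615 3.95 2.277
vertex 2.562 4.692 2.765
endloop
endfacet
facet normal 0.581 0.607 0.542
outer loop
vertex 3.084 4.701 2.196
vertex 2.562 4.692 2.765
vertex 3.525 3.47 3.103
endloop
endfacet
facet normal -0.689 0.363 -0.627
outer loop
vertex 2.562 4.692 2.765
vertex 2.615 3.95 2.277
vertex 2.08 4.124 2.966
endloop
endfacet
facet normal 0.045 0.299 0.953
outer loop
vertex 2.562 4.692 2.765
vertex 2.08 4.124 2.966
vertex 3.525 3.47 3.103
endloop
endfacet
facet normal -0.689 0.363 -0.627
outer loop
vertex 2.08 4.124 2.966
vertex 2.615 3.95 2.277
vertex 2.0 3.424 2.649
endloop
endfacet
facet normal -0.254 -0.375 0.892
outer loop
vertex 2.08 4.124 2.966
vertex 2.0 3.424 2.649
vertex 3.525 3.47 3.103
endloop
endfacet
facet normal -0.690 0.364 -0.626
outer loop
vertex 2.0 3.424 2.649
vertex 2.615 3.95 2.277
vertex 2.383 3.121 2.051
endloop
endfacet
facet normal -0.092 -0.911 0.402
outer loop
vertex 2.0 3.424 2.649
vertex 2.383 3.121 2.051
vertex 3.525 3.47 3.103
endloop
endfacet
facet normal -0.689 0.364 -0.627
outer loop
vertex 2.383 3.121 2.051
vertex 2.615 3.95 2.277
vertex 2.941 3.441 1.623
endloop
endfacet
facet normal 0.407 -0.902 -0.143
outer loop
vertex 2.383 3.121 2.051
vertex 2.941 3.441 1.623
vertex 3.525 3.47 3.103
endloop
endfacet
facet normal 0.820 -0.296 -0.490
outer loop
vertex -0.974 0.312 -3.841
vertex -1.255 -0.015 -4.114
vertex -1.112 0.472 -4.169
endloop
endfacet
facet normal 0.255 0.907 0.335
outer loop
vertex -0.974 0.312 -3.841
vertex -1.112 0.472 -4.169
vertex -2.945 0.595 -3.106
endloop
endfacet
facet normal 0.820 -0.296 -0.489
outer loop
vertex -1.112 0.472 -4.169
vertex -1.255 -0.015 -4.114
vertex -1.334 0.346 -4.465
endloop
endfacet
facet normal -0.118 0.943 -0.313
outer loop
vertex -1.112 0.472 -4.169
vertex -1.334 0.346 -4.465
vertex -2.945 0.595 -3.106
endloop
endfacet
facet normal 0.820 -0.296 -0.489
outer loop
vertex -1.334 0.346 -4.465
vertex -1.255 -0.015 -4.114
vertex -1.509 0.01 -4.555
endloop
endfacet
facet normal -0.528 0.465 -0.711
outer loop
vertex -1.334 0.346 -4.465
vertex -1.509 0.01 -4.555
vertex -2.945 0.595 -3.106
endloop
endfacet
facet normal 0.820 -0.296 -0.489
outer loop
vertex -1.509 0.01 -4.555
vertex -1.255 -0.015 -4.114
vertex -1.536 -0.342 -4.387
endloop
endfacet
facet normal -0.736 -0.245 -0.631
outer loop
vertex -1.509 0.01 -4.555
vertex -1.536 -0.342 -4.387
vertex -2.945 0.595 -3.106
endloop
endfacet
facet normal 0.820 -0.297 -0.489
outer loop
vertex -1.536 -0.342 -4.387
vertex -1.255 -0.015 -4.114
vertex -1.398 -0.501 -4.059
endloop
endfacet
facet normal -0.620 -0.776 -0.115
outer loop
vertex -1.536 -0.342 -4.387
vertex -1.398 -0.501 -4.059
vertex -2.945 0.595 -3.106
endloop
endfacet
facet normal 0.820 -0.297 -0.490
outer loop
vertex -1.398 -0.501 -4.059
vertex -1.255 -0.015 -4.114
vertex -1.176 -0.376 -3.763
endloop
endfacet
facet normal -0.249 -0.811 0.529
outer loop
vertex -1.398 -0.501 -4.059
vertex -1.176 -0.376 -3.763
vertex -2.945 0.595 -3.106
endloop
endfacet
facet normal 0.821 -0.296 -0.489
outer loop
vertex -1.176 -0.376 -3.763
vertex -1.255 -0.015 -4.114
vertex -1.001 -0.039 -3.673
endloop
endfacet
facet normal 0.163 -0.332 0.929
outer loop
vertex -1.176 -0.376 -3.763
vertex -1.001 -0.039 -3.673
vertex -2.945 0.595 -3.106
endloop
endfacet
facet normal 0.820 -0.297 -0.489
outer loop
vertex -1.001 -0.039 -3.673
vertex -1.255 -0.015 -4.114
vertex -0.974 0.312 -3.841
endloop
endfacet
facet normal 0.371 0.378 0.849
outer loop
vertex -1.001 -0.039 -3.673
vertex -0.974 0.312 -3.841
vertex -2.945 0.595 -3.106
endloop
endfacet

endsolid


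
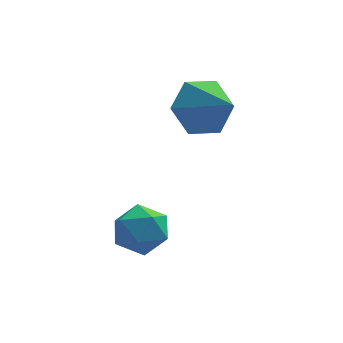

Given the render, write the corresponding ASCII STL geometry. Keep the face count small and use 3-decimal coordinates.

solid 
facet normal -0.443 0.723 -0.531
outer loop
vertex 2.419 4.149 2.326
vertex 1.958 3.417 1.714
vertex 1.469 3.76 2.589
endloop
endfacet
facet normal 0.199 0.168 0.966
outer loop
vertex 2.419 4.149 2.326
vertex 1.469 3.76 2.589
vertex 2.702 2.203 2.606
endloop
endfacet
facet normal -0.443 0.722 -0.531
outer loop
vertex 1.469 3.76 2.589
vertex 1.958 3.417 1.714
vertex 1.008 3.028 1.978
endloop
endfacet
facet normal -0.475 -0.368 0.799
outer loop
vertex 1.469 3.76 2.589
vertex 1.008 3.028 1.978
vertex 2.702 2.203 2.606
endloop
endfacet
facet normal -0.443 0.722 -0.531
outer loop
vertex 1.008 3.028 1.978
vertex 1.958 3.417 1.714
vertex 1.497 2.684 1.102
endloop
endfacet
facet normal -0.462 -0.882 0.088
outer loop
vertex 1.008 3.028 1.978
vertex 1.497 2.684 1.102
vertex 2.702 2.203 2.606
endloop
endfacet
facet normal -0.443 0.722 -0.531
outer loop
vertex 1.497 2.684 1.102
vertex 1.958 3.417 1.714
vertex 2.447 3.073 0.838
endloop
endfacet
facet normal 0.226 -0.861 -0.456
outer loop
vertex 1.497 2.684 1.102
vertex 2.447 3.073 0.838
vertex 2.702 2.203 2.606
endloop
endfacet
facet normal -0.443 0.722 -0.531
outer loop
vertex 2.447 3.073 0.838
vertex 1.958 3.417 1.714
vertex 2.908 3.806 1.45
endloop
endfacet
facet normal 0.900 -0.325 -0.290
outer loop
vertex 2.447 3.073 0.838
vertex 2.908 3.806 1.45
vertex 2.702 2.203 2.606
endloop
endfacet
facet normal -0.443 0.723 -0.530
outer loop
vertex 2.908 3.806 1.45
vertex 1.958 3.417 1.714
vertex 2.419 4.149 2.326
endloop
endfacet
facet normal 0.887 0.190 0.421
outer loop
vertex 2.908 3.806 1.45
vertex 2.419 4.149 2.326
vertex 2.702 2.203 2.606
endloop
endfacet
facet normal -0.985 -0.025 0.169
outer loop
vertex -0.689 1.094 -1.338
vertex -0.722 0.236 -1.655
vertex -0.573 0.39 -0.766
endloop
endfacet
facet normal -0.657 0.407 0.634
outer loop
vertex -0.689 1.094 -1.338
vertex -0.573 0.39 -0.766
vertex -0.043 1.131 -0.692
endloop
endfacet
facet normal -0.315 0.912 0.263
outer loop
vertex -0.689 1.094 -1.338
vertex -0.043 1.131 -0.692
vertex 0.136 1.436 -1.535
endloop
endfacet
facet normal -0.431 0.792 -0.432
outer loop
vertex -0.689 1.094 -1.338
vertex 0.136 1.436 -1.535
vertex -0.283 0.883 -2.131
endloop
endfacet
facet normal -0.845 0.213 -0.490
outer loop
vertex -0.689 1.094 -1.338
vertex -0.283 0.883 -2.131
vertex -0.722 0.236 -1.655
endloop
endfacet
facet normal -0.170 0.023 0.985
outer loop
vertex -0.043 1.131 -0.692
vertex -0.573 0.39 -0.766
vertex 0.323 0.297 -0.609
endloop
endfacet
facet normal -0.699 -0.675 0.234
outer loop
vertex -0.573 0.39 -0.766
vertex -0.722 0.236 -1.655
vertex -0.096 -0.256 -1.205
endloop
endfacet
facet normal -0.473 -0.291 -0.832
outer loop
vertex -0.722 0.236 -1.655
vertex -0.283 0.883 -2.131
vertex 0.083 0.049 -2.048
endloop
endfacet
facet normal 0.196 0.646 -0.738
outer loop
vertex -0.283 0.883 -2.131
vertex 0.136 1.436 -1.535
vertex 0.613 0.79 -1.974
endloop
endfacet
facet normal 0.383 0.840 0.385
outer loop
vertex 0.136 1.436 -1.535
vertex -0.043 1.131 -0.692
vertex 0.762 0.944 -1.085
endloop
endfacet
facet normal 0.431 -0.792 0.432
outer loop
vertex 0.729 0.086 -1.402
vertex 0.323 0.297 -0.609
vertex -0.096 -0.256 -1.205
endloop
endfacet
facet normal 0.315 -0.912 -0.263
outer loop
vertex 0.729 0.086 -1.402
vertex -0.096 -0.256 -1.205
vertex 0.083 0.049 -2.048
endloop
endfacet
facet normal 0.657 -0.407 -0.634
outer loop
vertex 0.729 0.086 -1.402
vertex 0.083 0.049 -2.048
vertex 0.613 0.79 -1.974
endloop
endfacet
facet normal 0.985 0.025 -0.169
outer loop
vertex 0.729 0.086 -1.402
vertex 0.613 0.79 -1.974
vertex 0.762 0.944 -1.085
endloop
endfacet
facet normal 0.845 -0.213 0.490
outer loop
vertex 0.729 0.086 -1.402
vertex 0.762 0.944 -1.085
vertex 0.323 0.297 -0.609
endloop
endfacet
facet normal -0.196 -0.646 0.738
outer loop
vertex -0.096 -0.256 -1.205
vertex 0.323 0.297 -0.609
vertex -0.573 0.39 -0.766
endloop
endfacet
facet normal -0.383 -0.840 -0.385
outer loop
vertex 0.083 0.049 -2.048
vertex -0.096 -0.256 -1.205
vertex -0.722 0.236 -1.655
endloop
endfacet
facet normal 0.170 -0.023 -0.985
outer loop
vertex 0.613 0.79 -1.974
vertex 0.083 0.049 -2.048
vertex -0.283 0.883 -2.131
endloop
endfacet
facet normal 0.699 0.675 -0.234
outer loop
vertex 0.762 0.944 -1.085
vertex 0.613 0.79 -1.974
vertex 0.136 1.436 -1.535
endloop
endfacet
facet normal 0.473 0.291 0.832
outer loop
vertex 0.323 0.297 -0.609
vertex 0.762 0.944 -1.085
vertex -0.043 1.131 -0.692
endloop
endfacet

endsolid


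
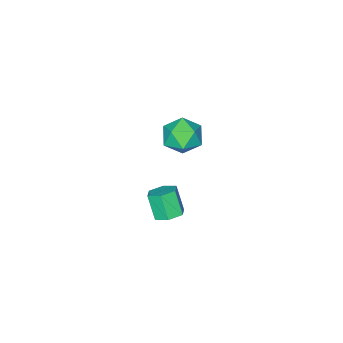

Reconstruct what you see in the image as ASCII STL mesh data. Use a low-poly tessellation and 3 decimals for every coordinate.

solid 
facet normal 0.136 0.159 0.978
outer loop
vertex -3.795 -1.757 -0.615
vertex -4.05 -2.96 -0.384
vertex -2.872 -2.601 -0.606
endloop
endfacet
facet normal 0.542 0.599 0.590
outer loop
vertex -3.795 -1.757 -0.615
vertex -2.872 -2.601 -0.606
vertex -2.897 -1.712 -1.486
endloop
endfacet
facet normal 0.112 0.980 0.166
outer loop
vertex -3.795 -1.757 -0.615
vertex -2.897 -1.712 -1.486
vertex -4.091 -1.521 -1.808
endloop
endfacet
facet normal -0.561 0.775 0.292
outer loop
vertex -3.795 -1.757 -0.615
vertex -4.091 -1.521 -1.808
vertex -4.803 -2.293 -1.128
endloop
endfacet
facet normal -0.546 0.268 0.793
outer loop
vertex -3.795 -1.757 -0.615
vertex -4.803 -2.293 -1.128
vertex -4.05 -2.96 -0.384
endloop
endfacet
facet normal 0.964 0.200 0.175
outer loop
vertex -2.897 -1.712 -1.486
vertex -2.872 -2.601 -0.606
vertex -2.597 -2.887 -1.792
endloop
endfacet
facet normal 0.307 -0.511 0.803
outer loop
vertex -2.872 -2.601 -0.606
vertex -4.05 -2.96 -0.384
vertex -3.309 -3.659 -1.112
endloop
endfacet
facet normal -0.796 -0.335 0.505
outer loop
vertex -4.05 -2.96 -0.384
vertex -4.803 -2.293 -1.128
vertex -4.503 -3.468 -1.434
endloop
endfacet
facet normal -0.819 0.485 -0.307
outer loop
vertex -4.803 -2.293 -1.128
vertex -4.091 -1.521 -1.808
vertex -4.528 -2.579 -2.314
endloop
endfacet
facet normal 0.268 0.817 -0.511
outer loop
vertex -4.091 -1.521 -1.808
vertex -2.897 -1.712 -1.486
vertex -3.35 -2.22 -2.536
endloop
endfacet
facet normal 0.561 -0.775 -0.292
outer loop
vertex -3.605 -3.423 -2.305
vertex -2.597 -2.887 -1.792
vertex -3.309 -3.659 -1.112
endloop
endfacet
facet normal -0.112 -0.980 -0.166
outer loop
vertex -3.605 -3.423 -2.305
vertex -3.309 -3.659 -1.112
vertex -4.503 -3.468 -1.434
endloop
endfacet
facet normal -0.542 -0.599 -0.590
outer loop
vertex -3.605 -3.423 -2.305
vertex -4.503 -3.468 -1.434
vertex -4.528 -2.579 -2.314
endloop
endfacet
facet normal -0.136 -0.159 -0.978
outer loop
vertex -3.605 -3.423 -2.305
vertex -4.528 -2.579 -2.314
vertex -3.35 -2.22 -2.536
endloop
endfacet
facet normal 0.546 -0.268 -0.793
outer loop
vertex -3.605 -3.423 -2.305
vertex -3.35 -2.22 -2.536
vertex -2.597 -2.887 -1.792
endloop
endfacet
facet normal 0.819 -0.485 0.307
outer loop
vertex -3.309 -3.659 -1.112
vertex -2.597 -2.887 -1.792
vertex -2.872 -2.601 -0.606
endloop
endfacet
facet normal -0.268 -0.817 0.511
outer loop
vertex -4.503 -3.468 -1.434
vertex -3.309 -3.659 -1.112
vertex -4.05 -2.96 -0.384
endloop
endfacet
facet normal -0.964 -0.200 -0.175
outer loop
vertex -4.528 -2.579 -2.314
vertex -4.503 -3.468 -1.434
vertex -4.803 -2.293 -1.128
endloop
endfacet
facet normal -0.307 0.511 -0.803
outer loop
vertex -3.35 -2.22 -2.536
vertex -4.528 -2.579 -2.314
vertex -4.091 -1.521 -1.808
endloop
endfacet
facet normal 0.796 0.335 -0.505
outer loop
vertex -2.597 -2.887 -1.792
vertex -3.35 -2.22 -2.536
vertex -2.897 -1.712 -1.486
endloop
endfacet
facet normal 0.114 0.477 -0.872
outer loop
vertex 3.767 3.187 0.847
vertex 2.994 3.395 0.86
vertex 3.542 3.873 1.193
endloop
endfacet
facet normal 0.953 0.196 0.231
outer loop
vertex 3.767 3.187 0.847
vertex 3.542 3.873 1.193
vertex 3.598 2.478 2.147
endloop
endfacet
facet normal 0.953 0.196 0.230
outer loop
vertex 3.598 2.478 2.147
vertex 3.542 3.873 1.193
vertex 3.374 3.164 2.492
endloop
endfacet
facet normal -0.113 -0.476 0.872
outer loop
vertex 3.598 2.478 2.147
vertex 3.374 3.164 2.492
vertex 2.826 2.685 2.16
endloop
endfacet
facet normal 0.114 0.476 -0.872
outer loop
vertex 3.542 3.873 1.193
vertex 2.994 3.395 0.86
vertex 2.77 4.08 1.205
endloop
endfacet
facet normal 0.233 0.841 0.489
outer loop
vertex 3.542 3.873 1.193
vertex 2.77 4.08 1.205
vertex 3.374 3.164 2.492
endloop
endfacet
facet normal 0.233 0.841 0.489
outer loop
vertex 3.374 3.164 2.492
vertex 2.77 4.08 1.205
vertex 2.601 3.371 2.505
endloop
endfacet
facet normal -0.113 -0.476 0.872
outer loop
vertex 3.374 3.164 2.492
vertex 2.601 3.371 2.505
vertex 2.826 2.685 2.16
endloop
endfacet
facet normal 0.113 0.476 -0.872
outer loop
vertex 2.77 4.08 1.205
vertex 2.994 3.395 0.86
vertex 2.222 3.602 0.873
endloop
endfacet
facet normal -0.719 0.645 0.258
outer loop
vertex 2.77 4.08 1.205
vertex 2.222 3.602 0.873
vertex 2.601 3.371 2.505
endloop
endfacet
facet normal -0.719 0.645 0.258
outer loop
vertex 2.601 3.371 2.505
vertex 2.222 3.602 0.873
vertex 2.053 2.893 2.173
endloop
endfacet
facet normal -0.113 -0.476 0.872
outer loop
vertex 2.601 3.371 2.505
vertex 2.053 2.893 2.173
vertex 2.826 2.685 2.16
endloop
endfacet
facet normal 0.113 0.476 -0.872
outer loop
vertex 2.222 3.602 0.873
vertex 2.994 3.395 0.86
vertex 2.446 2.916 0.528
endloop
endfacet
facet normal -0.953 -0.195 -0.230
outer loop
vertex 2.222 3.602 0.873
vertex 2.446 2.916 0.528
vertex 2.053 2.893 2.173
endloop
endfacet
facet normal -0.953 -0.196 -0.230
outer loop
vertex 2.053 2.893 2.173
vertex 2.446 2.916 0.528
vertex 2.278 2.207 1.827
endloop
endfacet
facet normal -0.114 -0.477 0.872
outer loop
vertex 2.053 2.893 2.173
vertex 2.278 2.207 1.827
vertex 2.826 2.685 2.16
endloop
endfacet
facet normal 0.113 0.476 -0.872
outer loop
vertex 2.446 2.916 0.528
vertex 2.994 3.395 0.86
vertex 3.219 2.709 0.515
endloop
endfacet
facet normal -0.233 -0.841 -0.489
outer loop
vertex 2.446 2.916 0.528
vertex 3.219 2.709 0.515
vertex 2.278 2.207 1.827
endloop
endfacet
facet normal -0.233 -0.841 -0.489
outer loop
vertex 2.278 2.207 1.827
vertex 3.219 2.709 0.515
vertex 3.05 2.0 1.815
endloop
endfacet
facet normal -0.114 -0.476 0.872
outer loop
vertex 2.278 2.207 1.827
vertex 3.05 2.0 1.815
vertex 2.826 2.685 2.16
endloop
endfacet
facet normal 0.113 0.476 -0.872
outer loop
vertex 3.219 2.709 0.515
vertex 2.994 3.395 0.86
vertex 3.767 3.187 0.847
endloop
endfacet
facet normal 0.719 -0.645 -0.258
outer loop
vertex 3.219 2.709 0.515
vertex 3.767 3.187 0.847
vertex 3.05 2.0 1.815
endloop
endfacet
facet normal 0.719 -0.645 -0.258
outer loop
vertex 3.05 2.0 1.815
vertex 3.767 3.187 0.847
vertex 3.598 2.478 2.147
endloop
endfacet
facet normal -0.113 -0.476 0.872
outer loop
vertex 3.05 2.0 1.815
vertex 3.598 2.478 2.147
vertex 2.826 2.685 2.16
endloop
endfacet

endsolid


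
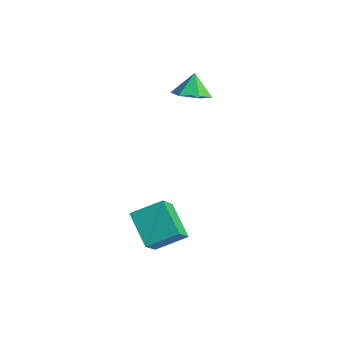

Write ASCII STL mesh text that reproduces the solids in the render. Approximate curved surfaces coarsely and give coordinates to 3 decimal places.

solid 
facet normal 0.266 -0.446 -0.855
outer loop
vertex 1.442 1.593 2.844
vertex 0.574 1.908 2.41
vertex 1.408 2.493 2.364
endloop
endfacet
facet normal 0.650 0.376 0.660
outer loop
vertex 1.442 1.593 2.844
vertex 1.408 2.493 2.364
vertex 0.226 2.492 3.53
endloop
endfacet
facet normal 0.266 -0.446 -0.855
outer loop
vertex 1.408 2.493 2.364
vertex 0.574 1.908 2.41
vertex 0.54 2.807 1.93
endloop
endfacet
facet normal 0.227 0.946 0.231
outer loop
vertex 1.408 2.493 2.364
vertex 0.54 2.807 1.93
vertex 0.226 2.492 3.53
endloop
endfacet
facet normal 0.264 -0.446 -0.855
outer loop
vertex 0.54 2.807 1.93
vertex 0.574 1.908 2.41
vertex -0.294 2.223 1.977
endloop
endfacet
facet normal -0.571 0.819 0.049
outer loop
vertex 0.54 2.807 1.93
vertex -0.294 2.223 1.977
vertex 0.226 2.492 3.53
endloop
endfacet
facet normal 0.265 -0.445 -0.855
outer loop
vertex -0.294 2.223 1.977
vertex 0.574 1.908 2.41
vertex -0.261 1.323 2.456
endloop
endfacet
facet normal -0.947 0.123 0.296
outer loop
vertex -0.294 2.223 1.977
vertex -0.261 1.323 2.456
vertex 0.226 2.492 3.53
endloop
endfacet
facet normal 0.265 -0.446 -0.855
outer loop
vertex -0.261 1.323 2.456
vertex 0.574 1.908 2.41
vertex 0.607 1.008 2.89
endloop
endfacet
facet normal -0.525 -0.447 0.725
outer loop
vertex -0.261 1.323 2.456
vertex 0.607 1.008 2.89
vertex 0.226 2.492 3.53
endloop
endfacet
facet normal 0.265 -0.446 -0.855
outer loop
vertex 0.607 1.008 2.89
vertex 0.574 1.908 2.41
vertex 1.442 1.593 2.844
endloop
endfacet
facet normal 0.274 -0.321 0.907
outer loop
vertex 0.607 1.008 2.89
vertex 1.442 1.593 2.844
vertex 0.226 2.492 3.53
endloop
endfacet
facet normal -0.522 -0.746 -0.413
outer loop
vertex 4.592 -5.136 -2.055
vertex 2.985 -4.602 -0.991
vertex 4.053 -3.99 -3.444
endloop
endfacet
facet normal 0.804 -0.267 -0.532
outer loop
vertex 4.955 -2.698 -2.729
vertex 4.592 -5.136 -2.055
vertex 4.053 -3.99 -3.444
endloop
endfacet
facet normal -0.522 -0.746 -0.413
outer loop
vertex 4.053 -3.99 -3.444
vertex 2.985 -4.602 -0.991
vertex 2.446 -3.456 -2.38
endloop
endfacet
facet normal -0.287 0.609 -0.739
outer loop
vertex 2.446 -3.456 -2.38
vertex 4.955 -2.698 -2.729
vertex 4.053 -3.99 -3.444
endloop
endfacet
facet normal 0.287 -0.609 0.739
outer loop
vertex 4.592 -5.136 -2.055
vertex 3.887 -3.31 -0.276
vertex 2.985 -4.602 -0.991
endloop
endfacet
facet normal 0.804 -0.267 -0.532
outer loop
vertex 5.494 -3.844 -1.34
vertex 4.592 -5.136 -2.055
vertex 4.955 -2.698 -2.729
endloop
endfacet
facet normal 0.287 -0.609 0.739
outer loop
vertex 5.494 -3.844 -1.34
vertex 3.887 -3.31 -0.276
vertex 4.592 -5.136 -2.055
endloop
endfacet
facet normal -0.804 0.267 0.532
outer loop
vertex 2.985 -4.602 -0.991
vertex 3.887 -3.31 -0.276
vertex 2.446 -3.456 -2.38
endloop
endfacet
facet normal -0.287 0.609 -0.739
outer loop
vertex 3.348 -2.164 -1.665
vertex 4.955 -2.698 -2.729
vertex 2.446 -3.456 -2.38
endloop
endfacet
facet normal -0.804 0.267 0.532
outer loop
vertex 2.446 -3.456 -2.38
vertex 3.887 -3.31 -0.276
vertex 3.348 -2.164 -1.665
endloop
endfacet
facet normal 0.522 0.746 0.413
outer loop
vertex 3.348 -2.164 -1.665
vertex 5.494 -3.844 -1.34
vertex 4.955 -2.698 -2.729
endloop
endfacet
facet normal 0.522 0.746 0.413
outer loop
vertex 3.887 -3.31 -0.276
vertex 5.494 -3.844 -1.34
vertex 3.348 -2.164 -1.665
endloop
endfacet

endsolid


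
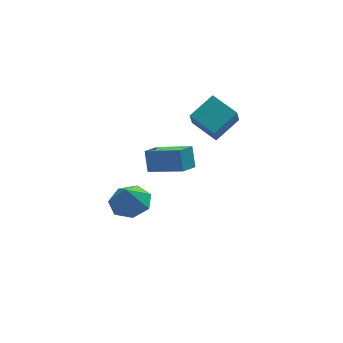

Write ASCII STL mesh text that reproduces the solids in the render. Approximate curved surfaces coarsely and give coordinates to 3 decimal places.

solid 
facet normal 0.220 0.179 -0.959
outer loop
vertex -3.196 -4.389 2.015
vertex -3.853 -3.609 2.01
vertex -2.859 -3.602 2.239
endloop
endfacet
facet normal 0.594 -0.445 0.670
outer loop
vertex -3.196 -4.389 2.015
vertex -2.859 -3.602 2.239
vertex -4.127 -3.831 3.21
endloop
endfacet
facet normal 0.220 0.178 -0.959
outer loop
vertex -2.859 -3.602 2.239
vertex -3.853 -3.609 2.01
vertex -3.27 -2.82 2.29
endloop
endfacet
facet normal 0.562 0.244 0.791
outer loop
vertex -2.859 -3.602 2.239
vertex -3.27 -2.82 2.29
vertex -4.127 -3.831 3.21
endloop
endfacet
facet normal 0.219 0.179 -0.959
outer loop
vertex -3.27 -2.82 2.29
vertex -3.853 -3.609 2.01
vertex -4.121 -2.632 2.131
endloop
endfacet
facet normal 0.009 0.669 0.743
outer loop
vertex -3.27 -2.82 2.29
vertex -4.121 -2.632 2.131
vertex -4.127 -3.831 3.21
endloop
endfacet
facet normal 0.219 0.179 -0.959
outer loop
vertex -4.121 -2.632 2.131
vertex -3.853 -3.609 2.01
vertex -4.769 -3.18 1.881
endloop
endfacet
facet normal -0.649 0.511 0.564
outer loop
vertex -4.121 -2.632 2.131
vertex -4.769 -3.18 1.881
vertex -4.127 -3.831 3.21
endloop
endfacet
facet normal 0.218 0.178 -0.960
outer loop
vertex -4.769 -3.18 1.881
vertex -3.853 -3.609 2.01
vertex -4.728 -4.051 1.729
endloop
endfacet
facet normal -0.915 -0.111 0.388
outer loop
vertex -4.769 -3.18 1.881
vertex -4.728 -4.051 1.729
vertex -4.127 -3.831 3.21
endloop
endfacet
facet normal 0.219 0.177 -0.960
outer loop
vertex -4.728 -4.051 1.729
vertex -3.853 -3.609 2.01
vertex -4.028 -4.589 1.789
endloop
endfacet
facet normal -0.590 -0.729 0.348
outer loop
vertex -4.728 -4.051 1.729
vertex -4.028 -4.589 1.789
vertex -4.127 -3.831 3.21
endloop
endfacet
facet normal 0.218 0.177 -0.960
outer loop
vertex -4.028 -4.589 1.789
vertex -3.853 -3.609 2.01
vertex -3.196 -4.389 2.015
endloop
endfacet
facet normal 0.082 -0.877 0.474
outer loop
vertex -4.028 -4.589 1.789
vertex -3.196 -4.389 2.015
vertex -4.127 -3.831 3.21
endloop
endfacet
facet normal -0.496 0.822 0.280
outer loop
vertex 0.65 1.401 2.681
vertex 2.018 1.995 3.363
vertex 0.972 1.991 1.522
endloop
endfacet
facet normal -0.834 -0.363 -0.416
outer loop
vertex 1.762 0.685 1.077
vertex 0.65 1.401 2.681
vertex 0.972 1.991 1.522
endloop
endfacet
facet normal -0.496 0.822 0.280
outer loop
vertex 0.972 1.991 1.522
vertex 2.018 1.995 3.363
vertex 2.34 2.585 2.204
endloop
endfacet
facet normal 0.240 0.440 -0.865
outer loop
vertex 2.34 2.585 2.204
vertex 1.762 0.685 1.077
vertex 0.972 1.991 1.522
endloop
endfacet
facet normal -0.240 -0.440 0.865
outer loop
vertex 0.65 1.401 2.681
vertex 2.808 0.689 2.918
vertex 2.018 1.995 3.363
endloop
endfacet
facet normal -0.834 -0.363 -0.416
outer loop
vertex 1.44 0.095 2.236
vertex 0.65 1.401 2.681
vertex 1.762 0.685 1.077
endloop
endfacet
facet normal -0.240 -0.440 0.865
outer loop
vertex 1.44 0.095 2.236
vertex 2.808 0.689 2.918
vertex 0.65 1.401 2.681
endloop
endfacet
facet normal 0.834 0.363 0.416
outer loop
vertex 2.018 1.995 3.363
vertex 2.808 0.689 2.918
vertex 2.34 2.585 2.204
endloop
endfacet
facet normal 0.240 0.440 -0.865
outer loop
vertex 3.13 1.279 1.759
vertex 1.762 0.685 1.077
vertex 2.34 2.585 2.204
endloop
endfacet
facet normal 0.834 0.363 0.416
outer loop
vertex 2.34 2.585 2.204
vertex 2.808 0.689 2.918
vertex 3.13 1.279 1.759
endloop
endfacet
facet normal 0.496 -0.822 -0.280
outer loop
vertex 3.13 1.279 1.759
vertex 1.44 0.095 2.236
vertex 1.762 0.685 1.077
endloop
endfacet
facet normal 0.496 -0.822 -0.280
outer loop
vertex 2.808 0.689 2.918
vertex 1.44 0.095 2.236
vertex 3.13 1.279 1.759
endloop
endfacet
facet normal -0.697 0.611 -0.376
outer loop
vertex -1.662 1.286 0.681
vertex -0.847 1.916 0.194
vertex -1.726 0.606 -0.306
endloop
endfacet
facet normal -0.716 -0.553 0.427
outer loop
vertex -0.333 -0.616 0.446
vertex -1.662 1.286 0.681
vertex -1.726 0.606 -0.306
endloop
endfacet
facet normal -0.697 0.611 -0.375
outer loop
vertex -1.726 0.606 -0.306
vertex -0.847 1.916 0.194
vertex -0.911 1.237 -0.793
endloop
endfacet
facet normal -0.053 -0.566 -0.822
outer loop
vertex -0.911 1.237 -0.793
vertex -0.333 -0.616 0.446
vertex -1.726 0.606 -0.306
endloop
endfacet
facet normal 0.053 0.567 0.822
outer loop
vertex -1.662 1.286 0.681
vertex 0.546 0.694 0.946
vertex -0.847 1.916 0.194
endloop
endfacet
facet normal -0.716 -0.553 0.427
outer loop
vertex -0.269 0.063 1.433
vertex -1.662 1.286 0.681
vertex -0.333 -0.616 0.446
endloop
endfacet
facet normal 0.053 0.566 0.823
outer loop
vertex -0.269 0.063 1.433
vertex 0.546 0.694 0.946
vertex -1.662 1.286 0.681
endloop
endfacet
facet normal 0.716 0.553 -0.427
outer loop
vertex -0.847 1.916 0.194
vertex 0.546 0.694 0.946
vertex -0.911 1.237 -0.793
endloop
endfacet
facet normal -0.053 -0.567 -0.822
outer loop
vertex 0.482 0.014 -0.041
vertex -0.333 -0.616 0.446
vertex -0.911 1.237 -0.793
endloop
endfacet
facet normal 0.716 0.553 -0.427
outer loop
vertex -0.911 1.237 -0.793
vertex 0.546 0.694 0.946
vertex 0.482 0.014 -0.041
endloop
endfacet
facet normal 0.697 -0.611 0.375
outer loop
vertex 0.482 0.014 -0.041
vertex -0.269 0.063 1.433
vertex -0.333 -0.616 0.446
endloop
endfacet
facet normal 0.697 -0.611 0.376
outer loop
vertex 0.546 0.694 0.946
vertex -0.269 0.063 1.433
vertex 0.482 0.014 -0.041
endloop
endfacet

endsolid


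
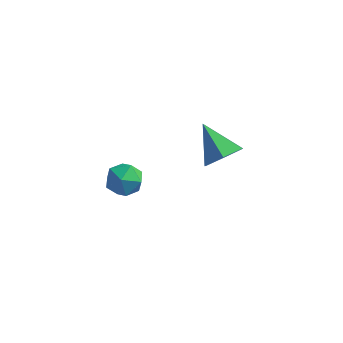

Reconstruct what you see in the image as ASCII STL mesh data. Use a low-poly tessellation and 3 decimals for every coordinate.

solid 
facet normal 0.666 -0.478 -0.573
outer loop
vertex 1.789 3.38 1.062
vertex 1.126 3.211 0.432
vertex 1.635 3.988 0.376
endloop
endfacet
facet normal 0.365 0.736 0.570
outer loop
vertex 1.789 3.38 1.062
vertex 1.635 3.988 0.376
vertex 0.014 4.009 1.388
endloop
endfacet
facet normal 0.666 -0.478 -0.572
outer loop
vertex 1.635 3.988 0.376
vertex 1.126 3.211 0.432
vertex 0.972 3.819 -0.255
endloop
endfacet
facet normal -0.091 0.982 -0.167
outer loop
vertex 1.635 3.988 0.376
vertex 0.972 3.819 -0.255
vertex 0.014 4.009 1.388
endloop
endfacet
facet normal 0.667 -0.478 -0.572
outer loop
vertex 0.972 3.819 -0.255
vertex 1.126 3.211 0.432
vertex 0.464 3.043 -0.199
endloop
endfacet
facet normal -0.746 0.453 -0.488
outer loop
vertex 0.972 3.819 -0.255
vertex 0.464 3.043 -0.199
vertex 0.014 4.009 1.388
endloop
endfacet
facet normal 0.667 -0.477 -0.572
outer loop
vertex 0.464 3.043 -0.199
vertex 1.126 3.211 0.432
vertex 0.618 2.434 0.488
endloop
endfacet
facet normal -0.944 -0.321 -0.073
outer loop
vertex 0.464 3.043 -0.199
vertex 0.618 2.434 0.488
vertex 0.014 4.009 1.388
endloop
endfacet
facet normal 0.667 -0.477 -0.572
outer loop
vertex 0.618 2.434 0.488
vertex 1.126 3.211 0.432
vertex 1.28 2.603 1.119
endloop
endfacet
facet normal -0.488 -0.567 0.664
outer loop
vertex 0.618 2.434 0.488
vertex 1.28 2.603 1.119
vertex 0.014 4.009 1.388
endloop
endfacet
facet normal 0.666 -0.478 -0.573
outer loop
vertex 1.28 2.603 1.119
vertex 1.126 3.211 0.432
vertex 1.789 3.38 1.062
endloop
endfacet
facet normal 0.168 -0.038 0.985
outer loop
vertex 1.28 2.603 1.119
vertex 1.789 3.38 1.062
vertex 0.014 4.009 1.388
endloop
endfacet
facet normal -0.381 0.505 0.774
outer loop
vertex -1.403 -0.801 3.327
vertex -1.637 -1.47 3.648
vertex -0.931 -1.187 3.811
endloop
endfacet
facet normal 0.182 0.848 0.498
outer loop
vertex -1.403 -0.801 3.327
vertex -0.931 -1.187 3.811
vertex -0.645 -0.867 3.162
endloop
endfacet
facet normal 0.044 0.981 -0.188
outer loop
vertex -1.403 -0.801 3.327
vertex -0.645 -0.867 3.162
vertex -1.175 -0.951 2.599
endloop
endfacet
facet normal -0.604 0.721 -0.338
outer loop
vertex -1.403 -0.801 3.327
vertex -1.175 -0.951 2.599
vertex -1.788 -1.324 2.899
endloop
endfacet
facet normal -0.867 0.427 0.258
outer loop
vertex -1.403 -0.801 3.327
vertex -1.788 -1.324 2.899
vertex -1.637 -1.47 3.648
endloop
endfacet
facet normal 0.744 0.408 0.529
outer loop
vertex -0.645 -0.867 3.162
vertex -0.931 -1.187 3.811
vertex -0.412 -1.576 3.381
endloop
endfacet
facet normal -0.167 -0.146 0.975
outer loop
vertex -0.931 -1.187 3.811
vertex -1.637 -1.47 3.648
vertex -1.025 -1.949 3.681
endloop
endfacet
facet normal -0.953 -0.270 0.139
outer loop
vertex -1.637 -1.47 3.648
vertex -1.788 -1.324 2.899
vertex -1.555 -2.033 3.118
endloop
endfacet
facet normal -0.528 0.206 -0.824
outer loop
vertex -1.788 -1.324 2.899
vertex -1.175 -0.951 2.599
vertex -1.269 -1.713 2.469
endloop
endfacet
facet normal 0.520 0.624 -0.583
outer loop
vertex -1.175 -0.951 2.599
vertex -0.645 -0.867 3.162
vertex -0.563 -1.43 2.632
endloop
endfacet
facet normal 0.604 -0.721 0.338
outer loop
vertex -0.797 -2.099 2.953
vertex -0.412 -1.576 3.381
vertex -1.025 -1.949 3.681
endloop
endfacet
facet normal -0.044 -0.981 0.188
outer loop
vertex -0.797 -2.099 2.953
vertex -1.025 -1.949 3.681
vertex -1.555 -2.033 3.118
endloop
endfacet
facet normal -0.182 -0.848 -0.498
outer loop
vertex -0.797 -2.099 2.953
vertex -1.555 -2.033 3.118
vertex -1.269 -1.713 2.469
endloop
endfacet
facet normal 0.381 -0.505 -0.774
outer loop
vertex -0.797 -2.099 2.953
vertex -1.269 -1.713 2.469
vertex -0.563 -1.43 2.632
endloop
endfacet
facet normal 0.867 -0.427 -0.258
outer loop
vertex -0.797 -2.099 2.953
vertex -0.563 -1.43 2.632
vertex -0.412 -1.576 3.381
endloop
endfacet
facet normal 0.528 -0.206 0.824
outer loop
vertex -1.025 -1.949 3.681
vertex -0.412 -1.576 3.381
vertex -0.931 -1.187 3.811
endloop
endfacet
facet normal -0.520 -0.624 0.583
outer loop
vertex -1.555 -2.033 3.118
vertex -1.025 -1.949 3.681
vertex -1.637 -1.47 3.648
endloop
endfacet
facet normal -0.744 -0.408 -0.529
outer loop
vertex -1.269 -1.713 2.469
vertex -1.555 -2.033 3.118
vertex -1.788 -1.324 2.899
endloop
endfacet
facet normal 0.167 0.146 -0.975
outer loop
vertex -0.563 -1.43 2.632
vertex -1.269 -1.713 2.469
vertex -1.175 -0.951 2.599
endloop
endfacet
facet normal 0.953 0.270 -0.139
outer loop
vertex -0.412 -1.576 3.381
vertex -0.563 -1.43 2.632
vertex -0.645 -0.867 3.162
endloop
endfacet

endsolid
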